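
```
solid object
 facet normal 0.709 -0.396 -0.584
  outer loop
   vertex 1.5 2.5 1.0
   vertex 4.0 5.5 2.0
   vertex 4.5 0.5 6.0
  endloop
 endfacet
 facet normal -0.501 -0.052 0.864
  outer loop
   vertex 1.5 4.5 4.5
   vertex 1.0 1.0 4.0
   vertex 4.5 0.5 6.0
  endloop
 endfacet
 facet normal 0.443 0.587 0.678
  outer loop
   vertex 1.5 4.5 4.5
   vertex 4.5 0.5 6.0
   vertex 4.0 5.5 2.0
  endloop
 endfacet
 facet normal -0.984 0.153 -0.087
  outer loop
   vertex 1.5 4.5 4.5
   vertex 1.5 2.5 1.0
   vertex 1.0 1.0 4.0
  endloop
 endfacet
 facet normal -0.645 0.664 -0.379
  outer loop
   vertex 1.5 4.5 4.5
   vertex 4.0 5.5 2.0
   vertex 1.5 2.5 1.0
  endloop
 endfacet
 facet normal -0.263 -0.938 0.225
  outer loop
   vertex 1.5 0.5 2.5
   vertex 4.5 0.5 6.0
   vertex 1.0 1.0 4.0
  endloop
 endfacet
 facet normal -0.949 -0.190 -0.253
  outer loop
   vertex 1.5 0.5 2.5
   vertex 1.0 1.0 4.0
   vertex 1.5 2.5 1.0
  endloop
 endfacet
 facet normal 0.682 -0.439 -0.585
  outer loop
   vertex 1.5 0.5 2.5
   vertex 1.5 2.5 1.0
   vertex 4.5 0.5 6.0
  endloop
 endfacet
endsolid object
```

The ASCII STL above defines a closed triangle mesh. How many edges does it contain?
12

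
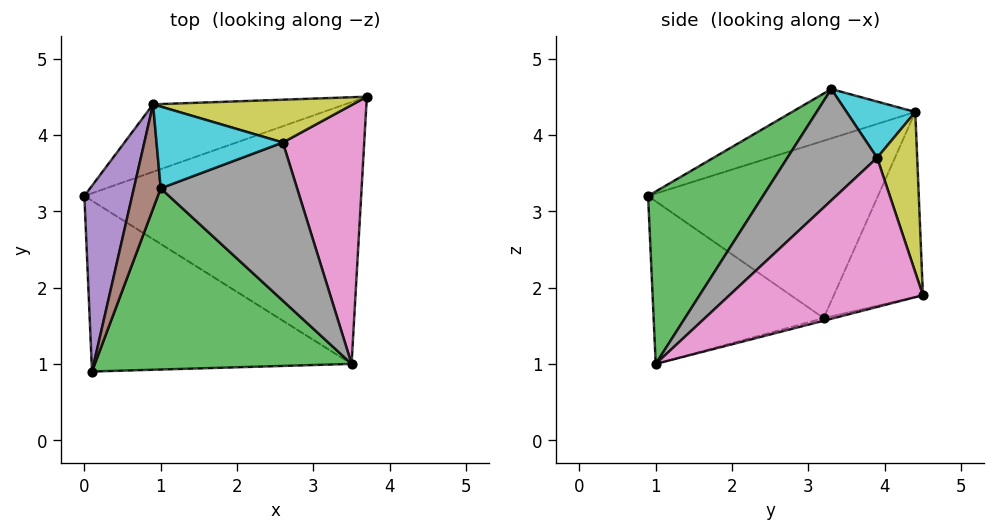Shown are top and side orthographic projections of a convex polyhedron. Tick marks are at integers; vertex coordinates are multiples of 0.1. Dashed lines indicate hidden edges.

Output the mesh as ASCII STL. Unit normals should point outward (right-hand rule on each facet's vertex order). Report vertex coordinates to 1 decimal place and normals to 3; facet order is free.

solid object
 facet normal -0.009 0.250 -0.968
  outer loop
   vertex 3.5 1.0 1.0
   vertex 0.0 3.2 1.6
   vertex 3.7 4.5 1.9
  endloop
 endfacet
 facet normal -0.452 -0.522 -0.723
  outer loop
   vertex 0.1 0.9 3.2
   vertex 0.0 3.2 1.6
   vertex 3.5 1.0 1.0
  endloop
 endfacet
 facet normal 0.458 -0.570 0.682
  outer loop
   vertex 0.1 0.9 3.2
   vertex 3.5 1.0 1.0
   vertex 1.0 3.3 4.6
  endloop
 endfacet
 facet normal -0.294 0.906 -0.305
  outer loop
   vertex 0.9 4.4 4.3
   vertex 3.7 4.5 1.9
   vertex 0.0 3.2 1.6
  endloop
 endfacet
 facet normal -0.956 0.138 0.258
  outer loop
   vertex 0.9 4.4 4.3
   vertex 0.0 3.2 1.6
   vertex 0.1 0.9 3.2
  endloop
 endfacet
 facet normal -0.877 0.050 0.477
  outer loop
   vertex 0.9 4.4 4.3
   vertex 0.1 0.9 3.2
   vertex 1.0 3.3 4.6
  endloop
 endfacet
 facet normal 0.865 -0.171 0.472
  outer loop
   vertex 2.6 3.9 3.7
   vertex 3.5 1.0 1.0
   vertex 3.7 4.5 1.9
  endloop
 endfacet
 facet normal 0.560 -0.465 0.686
  outer loop
   vertex 2.6 3.9 3.7
   vertex 1.0 3.3 4.6
   vertex 3.5 1.0 1.0
  endloop
 endfacet
 facet normal 0.402 0.766 0.501
  outer loop
   vertex 2.6 3.9 3.7
   vertex 3.7 4.5 1.9
   vertex 0.9 4.4 4.3
  endloop
 endfacet
 facet normal 0.391 0.275 0.878
  outer loop
   vertex 2.6 3.9 3.7
   vertex 0.9 4.4 4.3
   vertex 1.0 3.3 4.6
  endloop
 endfacet
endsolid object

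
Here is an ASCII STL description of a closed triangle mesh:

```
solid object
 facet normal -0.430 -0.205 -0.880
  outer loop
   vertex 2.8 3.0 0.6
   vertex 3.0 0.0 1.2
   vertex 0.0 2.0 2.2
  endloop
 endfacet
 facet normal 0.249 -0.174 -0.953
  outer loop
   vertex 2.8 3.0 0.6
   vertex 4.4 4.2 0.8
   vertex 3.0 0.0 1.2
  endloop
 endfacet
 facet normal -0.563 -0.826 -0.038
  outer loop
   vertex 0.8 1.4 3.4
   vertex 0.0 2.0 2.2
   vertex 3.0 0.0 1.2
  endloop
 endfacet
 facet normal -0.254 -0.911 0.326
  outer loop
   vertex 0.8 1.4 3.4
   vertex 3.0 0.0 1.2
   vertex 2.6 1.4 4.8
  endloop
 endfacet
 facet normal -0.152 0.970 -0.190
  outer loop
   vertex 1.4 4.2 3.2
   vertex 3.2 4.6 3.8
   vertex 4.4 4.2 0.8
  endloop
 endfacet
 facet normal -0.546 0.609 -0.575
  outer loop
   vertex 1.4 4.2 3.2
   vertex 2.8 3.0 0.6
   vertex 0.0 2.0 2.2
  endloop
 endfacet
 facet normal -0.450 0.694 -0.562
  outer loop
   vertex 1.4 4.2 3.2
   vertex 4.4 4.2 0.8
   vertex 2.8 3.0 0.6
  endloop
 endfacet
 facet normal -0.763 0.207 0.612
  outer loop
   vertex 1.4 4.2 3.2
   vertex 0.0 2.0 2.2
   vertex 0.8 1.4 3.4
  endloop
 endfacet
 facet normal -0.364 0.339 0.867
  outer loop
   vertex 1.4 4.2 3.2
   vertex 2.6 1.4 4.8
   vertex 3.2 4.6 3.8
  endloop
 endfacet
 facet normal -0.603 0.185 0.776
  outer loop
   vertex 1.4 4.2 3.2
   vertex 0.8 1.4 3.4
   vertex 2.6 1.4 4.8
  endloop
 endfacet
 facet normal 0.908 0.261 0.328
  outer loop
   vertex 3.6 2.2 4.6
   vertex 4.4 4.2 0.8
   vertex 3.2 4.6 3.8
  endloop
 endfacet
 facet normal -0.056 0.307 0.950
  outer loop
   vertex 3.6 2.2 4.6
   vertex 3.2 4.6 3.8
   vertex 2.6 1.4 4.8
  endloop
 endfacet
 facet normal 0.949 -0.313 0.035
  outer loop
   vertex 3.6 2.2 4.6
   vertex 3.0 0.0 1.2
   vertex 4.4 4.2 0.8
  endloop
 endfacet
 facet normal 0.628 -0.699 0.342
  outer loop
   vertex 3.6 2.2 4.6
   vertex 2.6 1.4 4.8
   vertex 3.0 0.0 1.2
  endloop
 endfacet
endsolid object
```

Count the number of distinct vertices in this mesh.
9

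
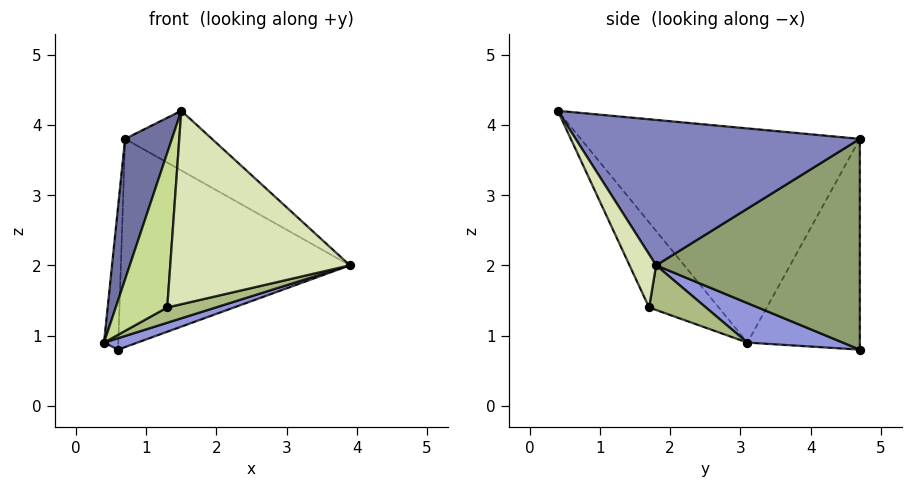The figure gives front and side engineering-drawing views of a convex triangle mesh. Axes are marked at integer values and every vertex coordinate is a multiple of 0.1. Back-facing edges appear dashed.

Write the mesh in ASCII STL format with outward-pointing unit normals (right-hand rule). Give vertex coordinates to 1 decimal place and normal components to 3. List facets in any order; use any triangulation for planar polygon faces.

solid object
 facet normal -0.968 -0.162 0.190
  outer loop
   vertex 0.7 4.7 3.8
   vertex 0.4 3.1 0.9
   vertex 1.5 0.4 4.2
  endloop
 endfacet
 facet normal 0.604 0.184 0.776
  outer loop
   vertex 0.7 4.7 3.8
   vertex 1.5 0.4 4.2
   vertex 3.9 1.8 2.0
  endloop
 endfacet
 facet normal 0.267 -0.093 -0.959
  outer loop
   vertex 0.6 4.7 0.8
   vertex 3.9 1.8 2.0
   vertex 0.4 3.1 0.9
  endloop
 endfacet
 facet normal -0.991 0.126 0.033
  outer loop
   vertex 0.6 4.7 0.8
   vertex 0.4 3.1 0.9
   vertex 0.7 4.7 3.8
  endloop
 endfacet
 facet normal 0.664 0.747 -0.022
  outer loop
   vertex 0.6 4.7 0.8
   vertex 0.7 4.7 3.8
   vertex 3.9 1.8 2.0
  endloop
 endfacet
 facet normal 0.228 -0.194 -0.954
  outer loop
   vertex 1.3 1.7 1.4
   vertex 0.4 3.1 0.9
   vertex 3.9 1.8 2.0
  endloop
 endfacet
 facet normal -0.785 -0.581 -0.214
  outer loop
   vertex 1.3 1.7 1.4
   vertex 1.5 0.4 4.2
   vertex 0.4 3.1 0.9
  endloop
 endfacet
 facet normal 0.133 -0.895 -0.425
  outer loop
   vertex 1.3 1.7 1.4
   vertex 3.9 1.8 2.0
   vertex 1.5 0.4 4.2
  endloop
 endfacet
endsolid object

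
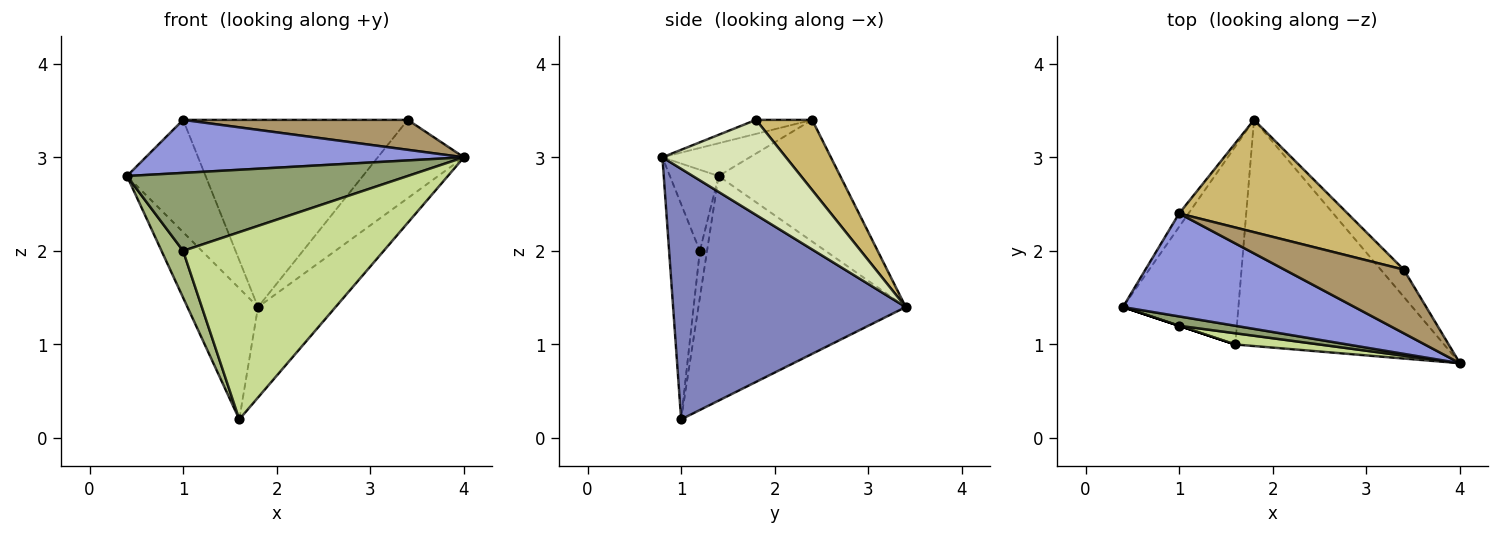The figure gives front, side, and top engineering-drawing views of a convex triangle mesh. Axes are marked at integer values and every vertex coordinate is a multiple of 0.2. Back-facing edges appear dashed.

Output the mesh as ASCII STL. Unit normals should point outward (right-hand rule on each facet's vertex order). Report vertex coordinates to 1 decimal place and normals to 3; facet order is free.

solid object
 facet normal -0.851 0.290 -0.437
  outer loop
   vertex 1.6 1.0 0.2
   vertex 0.4 1.4 2.8
   vertex 1.8 3.4 1.4
  endloop
 endfacet
 facet normal 0.744 0.248 -0.620
  outer loop
   vertex 1.6 1.0 0.2
   vertex 1.8 3.4 1.4
   vertex 4.0 0.8 3.0
  endloop
 endfacet
 facet normal -0.125 -0.454 0.882
  outer loop
   vertex 1.0 2.4 3.4
   vertex 0.4 1.4 2.8
   vertex 4.0 0.8 3.0
  endloop
 endfacet
 facet normal -0.838 0.542 -0.064
  outer loop
   vertex 1.0 2.4 3.4
   vertex 1.8 3.4 1.4
   vertex 0.4 1.4 2.8
  endloop
 endfacet
 facet normal -0.170 -0.978 0.117
  outer loop
   vertex 1.0 1.2 2.0
   vertex 4.0 0.8 3.0
   vertex 0.4 1.4 2.8
  endloop
 endfacet
 facet normal -0.316 -0.949 0.000
  outer loop
   vertex 1.0 1.2 2.0
   vertex 0.4 1.4 2.8
   vertex 1.6 1.0 0.2
  endloop
 endfacet
 facet normal -0.151 -0.987 0.059
  outer loop
   vertex 1.0 1.2 2.0
   vertex 1.6 1.0 0.2
   vertex 4.0 0.8 3.0
  endloop
 endfacet
 facet normal 0.805 0.561 -0.195
  outer loop
   vertex 3.4 1.8 3.4
   vertex 4.0 0.8 3.0
   vertex 1.8 3.4 1.4
  endloop
 endfacet
 facet normal -0.106 -0.423 0.900
  outer loop
   vertex 3.4 1.8 3.4
   vertex 1.0 2.4 3.4
   vertex 4.0 0.8 3.0
  endloop
 endfacet
 facet normal 0.210 0.838 0.503
  outer loop
   vertex 3.4 1.8 3.4
   vertex 1.8 3.4 1.4
   vertex 1.0 2.4 3.4
  endloop
 endfacet
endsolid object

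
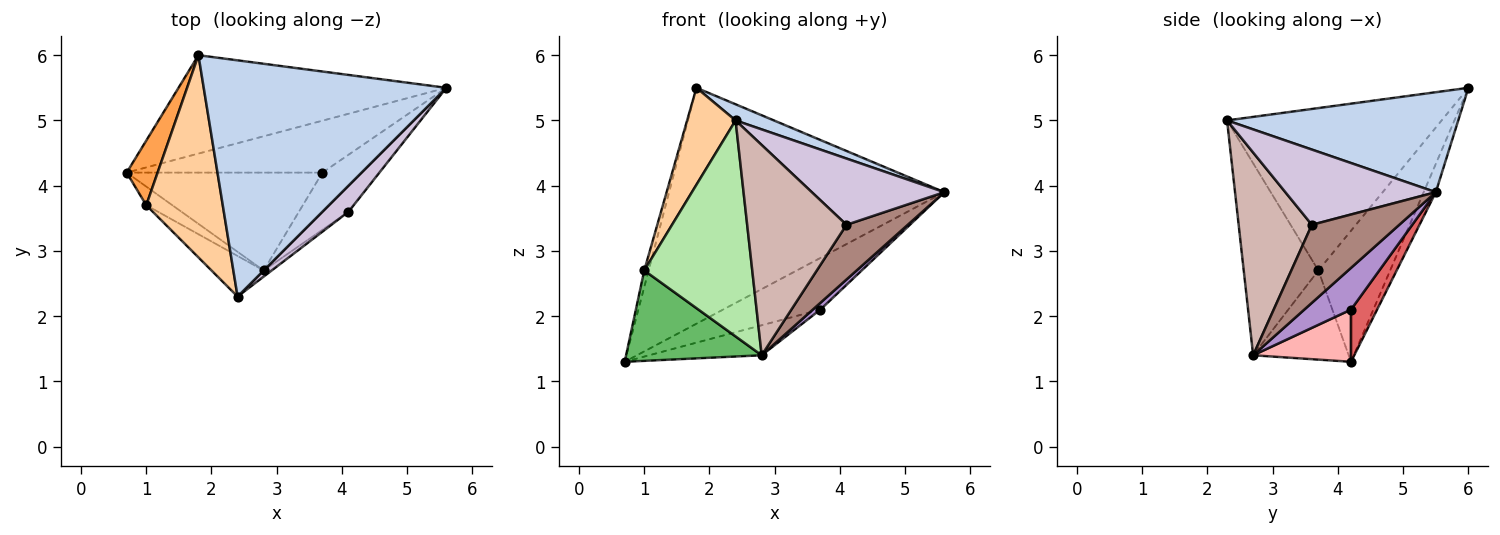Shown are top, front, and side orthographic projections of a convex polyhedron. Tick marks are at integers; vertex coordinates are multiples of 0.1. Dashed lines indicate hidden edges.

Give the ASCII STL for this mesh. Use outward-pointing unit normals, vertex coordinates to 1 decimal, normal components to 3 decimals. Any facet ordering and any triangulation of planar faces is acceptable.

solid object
 facet normal -0.041 0.922 -0.385
  outer loop
   vertex 1.8 6.0 5.5
   vertex 5.6 5.5 3.9
   vertex 0.7 4.2 1.3
  endloop
 endfacet
 facet normal 0.380 -0.063 0.923
  outer loop
   vertex 1.8 6.0 5.5
   vertex 2.4 2.3 5.0
   vertex 5.6 5.5 3.9
  endloop
 endfacet
 facet normal -0.972 0.059 0.229
  outer loop
   vertex 1.0 3.7 2.7
   vertex 1.8 6.0 5.5
   vertex 0.7 4.2 1.3
  endloop
 endfacet
 facet normal -0.886 -0.200 0.418
  outer loop
   vertex 1.0 3.7 2.7
   vertex 2.4 2.3 5.0
   vertex 1.8 6.0 5.5
  endloop
 endfacet
 facet normal -0.568 -0.806 -0.166
  outer loop
   vertex 1.0 3.7 2.7
   vertex 0.7 4.2 1.3
   vertex 2.8 2.7 1.4
  endloop
 endfacet
 facet normal -0.562 -0.813 -0.153
  outer loop
   vertex 1.0 3.7 2.7
   vertex 2.8 2.7 1.4
   vertex 2.4 2.3 5.0
  endloop
 endfacet
 facet normal 0.186 0.693 -0.697
  outer loop
   vertex 3.7 4.2 2.1
   vertex 0.7 4.2 1.3
   vertex 5.6 5.5 3.9
  endloop
 endfacet
 facet normal 0.247 0.284 -0.926
  outer loop
   vertex 3.7 4.2 2.1
   vertex 2.8 2.7 1.4
   vertex 0.7 4.2 1.3
  endloop
 endfacet
 facet normal 0.724 -0.117 -0.680
  outer loop
   vertex 3.7 4.2 2.1
   vertex 5.6 5.5 3.9
   vertex 2.8 2.7 1.4
  endloop
 endfacet
 facet normal 0.726 -0.640 0.252
  outer loop
   vertex 4.1 3.6 3.4
   vertex 5.6 5.5 3.9
   vertex 2.4 2.3 5.0
  endloop
 endfacet
 facet normal 0.790 -0.554 -0.264
  outer loop
   vertex 4.1 3.6 3.4
   vertex 2.8 2.7 1.4
   vertex 5.6 5.5 3.9
  endloop
 endfacet
 facet normal 0.593 -0.805 -0.023
  outer loop
   vertex 4.1 3.6 3.4
   vertex 2.4 2.3 5.0
   vertex 2.8 2.7 1.4
  endloop
 endfacet
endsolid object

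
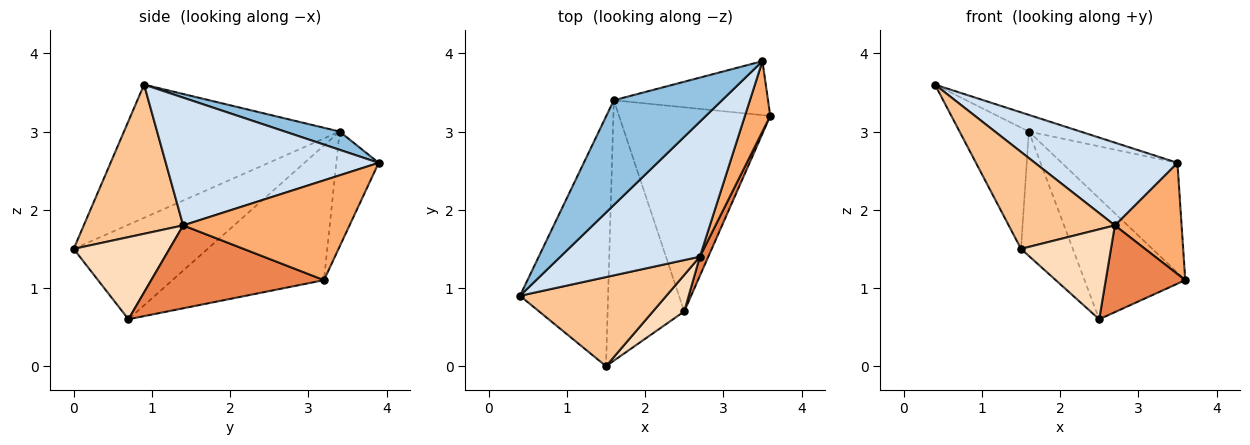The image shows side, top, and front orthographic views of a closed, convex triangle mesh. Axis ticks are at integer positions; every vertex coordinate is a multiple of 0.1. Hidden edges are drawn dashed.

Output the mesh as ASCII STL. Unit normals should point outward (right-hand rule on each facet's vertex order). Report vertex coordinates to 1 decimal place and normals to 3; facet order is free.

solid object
 facet normal -0.608 0.404 -0.683
  outer loop
   vertex 1.6 3.4 3.0
   vertex 3.6 3.2 1.1
   vertex 2.5 0.7 0.6
  endloop
 endfacet
 facet normal 0.164 0.155 0.974
  outer loop
   vertex 1.6 3.4 3.0
   vertex 0.4 0.9 3.6
   vertex 3.5 3.9 2.6
  endloop
 endfacet
 facet normal -0.313 0.853 -0.419
  outer loop
   vertex 1.6 3.4 3.0
   vertex 3.5 3.9 2.6
   vertex 3.6 3.2 1.1
  endloop
 endfacet
 facet normal 0.615 -0.412 0.672
  outer loop
   vertex 2.7 1.4 1.8
   vertex 3.5 3.9 2.6
   vertex 0.4 0.9 3.6
  endloop
 endfacet
 facet normal 0.904 -0.416 0.092
  outer loop
   vertex 2.7 1.4 1.8
   vertex 2.5 0.7 0.6
   vertex 3.6 3.2 1.1
  endloop
 endfacet
 facet normal 0.903 -0.362 0.229
  outer loop
   vertex 2.7 1.4 1.8
   vertex 3.6 3.2 1.1
   vertex 3.5 3.9 2.6
  endloop
 endfacet
 facet normal 0.568 -0.606 0.557
  outer loop
   vertex 1.5 0.0 1.5
   vertex 2.7 1.4 1.8
   vertex 0.4 0.9 3.6
  endloop
 endfacet
 facet normal 0.702 -0.659 0.268
  outer loop
   vertex 1.5 0.0 1.5
   vertex 2.5 0.7 0.6
   vertex 2.7 1.4 1.8
  endloop
 endfacet
 facet normal -0.806 0.259 -0.533
  outer loop
   vertex 1.5 0.0 1.5
   vertex 0.4 0.9 3.6
   vertex 1.6 3.4 3.0
  endloop
 endfacet
 facet normal -0.744 0.288 -0.603
  outer loop
   vertex 1.5 0.0 1.5
   vertex 1.6 3.4 3.0
   vertex 2.5 0.7 0.6
  endloop
 endfacet
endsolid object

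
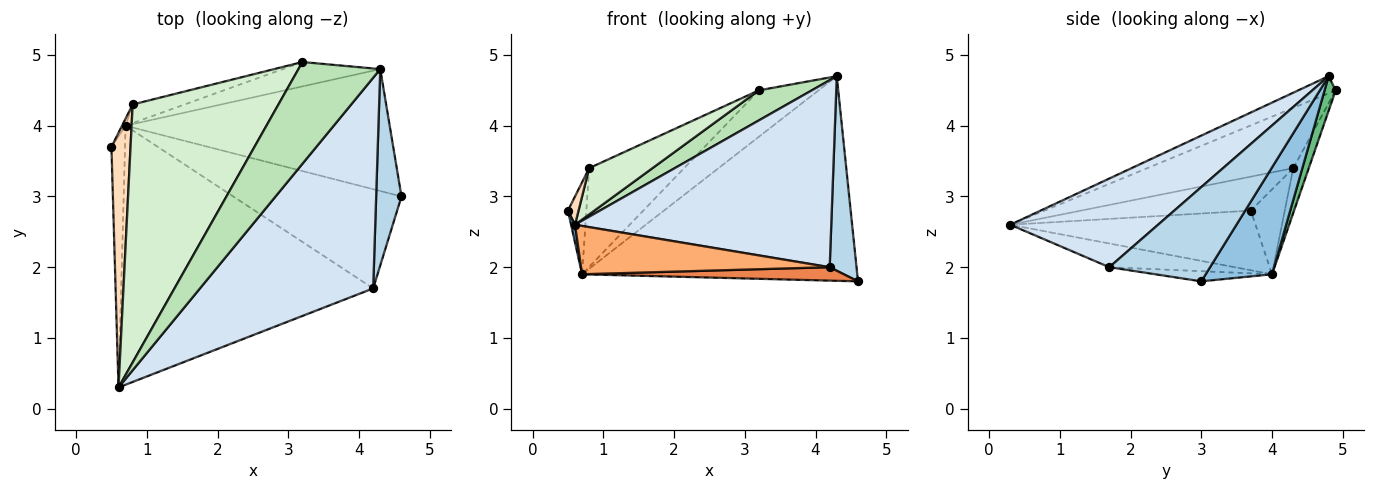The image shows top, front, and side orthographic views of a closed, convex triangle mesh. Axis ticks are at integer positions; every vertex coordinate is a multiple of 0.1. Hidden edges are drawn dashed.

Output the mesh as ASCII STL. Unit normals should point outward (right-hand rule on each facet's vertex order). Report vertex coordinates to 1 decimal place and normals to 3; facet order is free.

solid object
 facet normal -0.975 -0.016 -0.222
  outer loop
   vertex 0.7 4.0 1.9
   vertex 0.6 0.3 2.6
   vertex 0.5 3.7 2.8
  endloop
 endfacet
 facet normal 0.203 0.841 -0.501
  outer loop
   vertex 0.7 4.0 1.9
   vertex 4.3 4.8 4.7
   vertex 4.6 3.0 1.8
  endloop
 endfacet
 facet normal 0.935 -0.249 0.251
  outer loop
   vertex 4.2 1.7 2.0
   vertex 4.6 3.0 1.8
   vertex 4.3 4.8 4.7
  endloop
 endfacet
 facet normal 0.357 -0.620 0.699
  outer loop
   vertex 4.2 1.7 2.0
   vertex 4.3 4.8 4.7
   vertex 0.6 0.3 2.6
  endloop
 endfacet
 facet normal -0.060 -0.134 -0.989
  outer loop
   vertex 4.2 1.7 2.0
   vertex 0.7 4.0 1.9
   vertex 4.6 3.0 1.8
  endloop
 endfacet
 facet normal -0.092 -0.183 -0.979
  outer loop
   vertex 4.2 1.7 2.0
   vertex 0.6 0.3 2.6
   vertex 0.7 4.0 1.9
  endloop
 endfacet
 facet normal -0.879 0.476 -0.037
  outer loop
   vertex 0.8 4.3 3.4
   vertex 0.7 4.0 1.9
   vertex 0.5 3.7 2.8
  endloop
 endfacet
 facet normal -0.870 -0.054 0.490
  outer loop
   vertex 0.8 4.3 3.4
   vertex 0.5 3.7 2.8
   vertex 0.6 0.3 2.6
  endloop
 endfacet
 facet normal 0.163 0.873 -0.459
  outer loop
   vertex 3.2 4.9 4.5
   vertex 4.3 4.8 4.7
   vertex 0.7 4.0 1.9
  endloop
 endfacet
 facet normal -0.158 0.970 -0.183
  outer loop
   vertex 3.2 4.9 4.5
   vertex 0.7 4.0 1.9
   vertex 0.8 4.3 3.4
  endloop
 endfacet
 facet normal -0.196 -0.278 0.940
  outer loop
   vertex 3.2 4.9 4.5
   vertex 0.6 0.3 2.6
   vertex 4.3 4.8 4.7
  endloop
 endfacet
 facet normal -0.377 -0.163 0.912
  outer loop
   vertex 3.2 4.9 4.5
   vertex 0.8 4.3 3.4
   vertex 0.6 0.3 2.6
  endloop
 endfacet
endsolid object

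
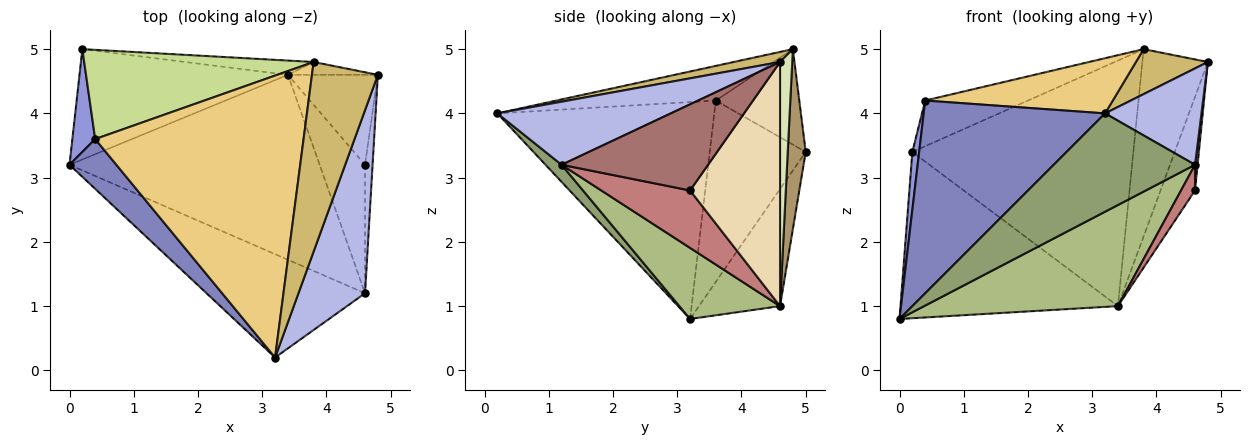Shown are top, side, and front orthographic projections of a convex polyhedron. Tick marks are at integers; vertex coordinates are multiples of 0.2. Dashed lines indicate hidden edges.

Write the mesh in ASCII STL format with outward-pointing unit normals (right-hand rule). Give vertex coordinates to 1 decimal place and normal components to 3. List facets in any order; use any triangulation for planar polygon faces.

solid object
 facet normal -0.297 0.796 -0.528
  outer loop
   vertex 3.4 4.6 1.0
   vertex 0.0 3.2 0.8
   vertex 0.2 5.0 3.4
  endloop
 endfacet
 facet normal -0.757 -0.633 0.163
  outer loop
   vertex 0.4 3.6 4.2
   vertex 0.0 3.2 0.8
   vertex 3.2 0.2 4.0
  endloop
 endfacet
 facet normal -0.990 -0.070 0.125
  outer loop
   vertex 0.4 3.6 4.2
   vertex 0.2 5.0 3.4
   vertex 0.0 3.2 0.8
  endloop
 endfacet
 facet normal 0.642 -0.357 0.678
  outer loop
   vertex 4.6 1.2 3.2
   vertex 4.8 4.6 4.8
   vertex 3.2 0.2 4.0
  endloop
 endfacet
 facet normal 0.078 -0.687 -0.722
  outer loop
   vertex 4.6 1.2 3.2
   vertex 3.2 0.2 4.0
   vertex 0.0 3.2 0.8
  endloop
 endfacet
 facet normal 0.242 -0.466 -0.851
  outer loop
   vertex 4.6 1.2 3.2
   vertex 0.0 3.2 0.8
   vertex 3.4 4.6 1.0
  endloop
 endfacet
 facet normal -0.347 0.427 0.835
  outer loop
   vertex 3.8 4.8 5.0
   vertex 0.2 5.0 3.4
   vertex 0.4 3.6 4.2
  endloop
 endfacet
 facet normal 0.183 0.981 -0.067
  outer loop
   vertex 3.8 4.8 5.0
   vertex 4.8 4.6 4.8
   vertex 3.4 4.6 1.0
  endloop
 endfacet
 facet normal 0.081 0.995 -0.058
  outer loop
   vertex 3.8 4.8 5.0
   vertex 3.4 4.6 1.0
   vertex 0.2 5.0 3.4
  endloop
 endfacet
 facet normal 0.147 -0.228 0.962
  outer loop
   vertex 3.8 4.8 5.0
   vertex 3.2 0.2 4.0
   vertex 4.8 4.6 4.8
  endloop
 endfacet
 facet normal -0.161 -0.190 0.969
  outer loop
   vertex 3.8 4.8 5.0
   vertex 0.4 3.6 4.2
   vertex 3.2 0.2 4.0
  endloop
 endfacet
 facet normal 0.883 0.339 -0.325
  outer loop
   vertex 4.6 3.2 2.8
   vertex 3.4 4.6 1.0
   vertex 4.8 4.6 4.8
  endloop
 endfacet
 facet normal 0.996 -0.017 -0.087
  outer loop
   vertex 4.6 3.2 2.8
   vertex 4.8 4.6 4.8
   vertex 4.6 1.2 3.2
  endloop
 endfacet
 facet normal 0.779 -0.123 -0.615
  outer loop
   vertex 4.6 3.2 2.8
   vertex 4.6 1.2 3.2
   vertex 3.4 4.6 1.0
  endloop
 endfacet
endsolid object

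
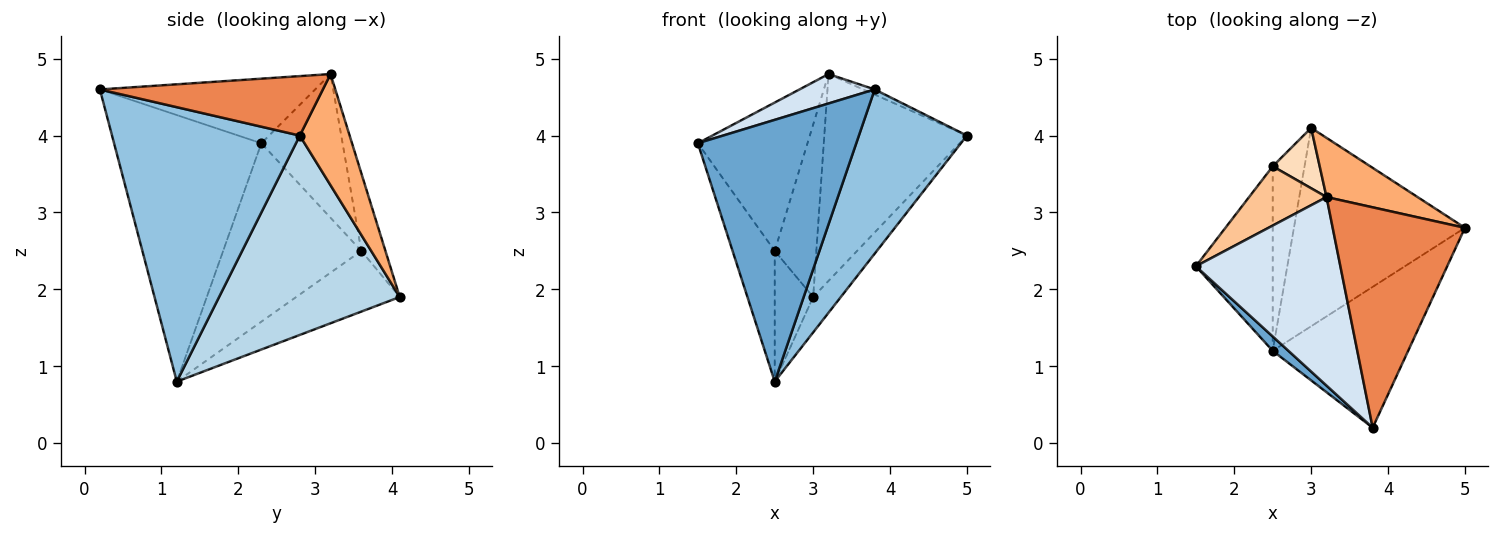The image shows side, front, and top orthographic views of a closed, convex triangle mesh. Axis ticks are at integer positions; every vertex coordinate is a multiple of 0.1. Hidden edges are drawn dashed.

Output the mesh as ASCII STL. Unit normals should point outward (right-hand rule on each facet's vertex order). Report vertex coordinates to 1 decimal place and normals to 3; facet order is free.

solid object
 facet normal -0.680 -0.732 0.040
  outer loop
   vertex 2.5 1.2 0.8
   vertex 3.8 0.2 4.6
   vertex 1.5 2.3 3.9
  endloop
 endfacet
 facet normal 0.797 -0.459 -0.393
  outer loop
   vertex 2.5 1.2 0.8
   vertex 5.0 2.8 4.0
   vertex 3.8 0.2 4.6
  endloop
 endfacet
 facet normal 0.754 0.115 -0.647
  outer loop
   vertex 3.0 4.1 1.9
   vertex 5.0 2.8 4.0
   vertex 2.5 1.2 0.8
  endloop
 endfacet
 facet normal -0.404 -0.141 0.904
  outer loop
   vertex 3.2 3.2 4.8
   vertex 1.5 2.3 3.9
   vertex 3.8 0.2 4.6
  endloop
 endfacet
 facet normal 0.410 0.021 0.912
  outer loop
   vertex 3.2 3.2 4.8
   vertex 3.8 0.2 4.6
   vertex 5.0 2.8 4.0
  endloop
 endfacet
 facet normal 0.318 0.911 0.261
  outer loop
   vertex 3.2 3.2 4.8
   vertex 5.0 2.8 4.0
   vertex 3.0 4.1 1.9
  endloop
 endfacet
 facet normal -0.567 0.765 0.306
  outer loop
   vertex 2.5 3.6 2.5
   vertex 1.5 2.3 3.9
   vertex 3.2 3.2 4.8
  endloop
 endfacet
 facet normal -0.480 0.828 0.290
  outer loop
   vertex 2.5 3.6 2.5
   vertex 3.2 3.2 4.8
   vertex 3.0 4.1 1.9
  endloop
 endfacet
 facet normal -0.884 0.270 -0.381
  outer loop
   vertex 2.5 3.6 2.5
   vertex 2.5 1.2 0.8
   vertex 1.5 2.3 3.9
  endloop
 endfacet
 facet normal -0.841 0.312 -0.441
  outer loop
   vertex 2.5 3.6 2.5
   vertex 3.0 4.1 1.9
   vertex 2.5 1.2 0.8
  endloop
 endfacet
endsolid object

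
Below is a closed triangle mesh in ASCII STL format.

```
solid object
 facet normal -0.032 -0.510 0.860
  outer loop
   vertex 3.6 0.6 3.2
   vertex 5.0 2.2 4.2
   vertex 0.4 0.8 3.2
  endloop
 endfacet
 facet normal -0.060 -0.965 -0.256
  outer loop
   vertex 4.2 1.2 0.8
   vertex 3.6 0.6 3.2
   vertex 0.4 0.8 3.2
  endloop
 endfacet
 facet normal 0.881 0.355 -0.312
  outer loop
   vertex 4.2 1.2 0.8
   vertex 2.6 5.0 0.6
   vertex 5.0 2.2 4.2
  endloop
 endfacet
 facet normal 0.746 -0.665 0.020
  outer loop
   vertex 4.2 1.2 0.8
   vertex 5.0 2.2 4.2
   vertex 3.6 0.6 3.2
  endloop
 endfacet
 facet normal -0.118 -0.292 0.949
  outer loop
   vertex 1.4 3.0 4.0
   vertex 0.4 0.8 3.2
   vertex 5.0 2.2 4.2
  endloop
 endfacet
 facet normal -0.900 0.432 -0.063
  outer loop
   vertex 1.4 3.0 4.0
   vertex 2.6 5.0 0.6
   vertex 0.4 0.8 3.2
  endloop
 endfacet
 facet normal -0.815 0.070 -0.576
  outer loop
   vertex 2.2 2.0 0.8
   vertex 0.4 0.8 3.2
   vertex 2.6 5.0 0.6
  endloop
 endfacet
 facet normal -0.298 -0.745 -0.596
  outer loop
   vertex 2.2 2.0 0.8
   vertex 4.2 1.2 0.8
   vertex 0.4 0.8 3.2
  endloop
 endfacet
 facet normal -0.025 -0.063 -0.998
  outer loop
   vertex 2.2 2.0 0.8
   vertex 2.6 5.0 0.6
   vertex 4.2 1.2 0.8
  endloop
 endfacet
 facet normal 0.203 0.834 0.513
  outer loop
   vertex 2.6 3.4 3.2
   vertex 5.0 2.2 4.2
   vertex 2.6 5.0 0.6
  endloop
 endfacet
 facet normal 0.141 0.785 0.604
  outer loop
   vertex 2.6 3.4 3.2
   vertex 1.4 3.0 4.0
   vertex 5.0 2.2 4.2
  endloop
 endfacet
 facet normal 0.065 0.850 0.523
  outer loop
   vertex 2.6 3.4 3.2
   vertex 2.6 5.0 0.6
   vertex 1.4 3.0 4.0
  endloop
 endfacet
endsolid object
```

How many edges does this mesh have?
18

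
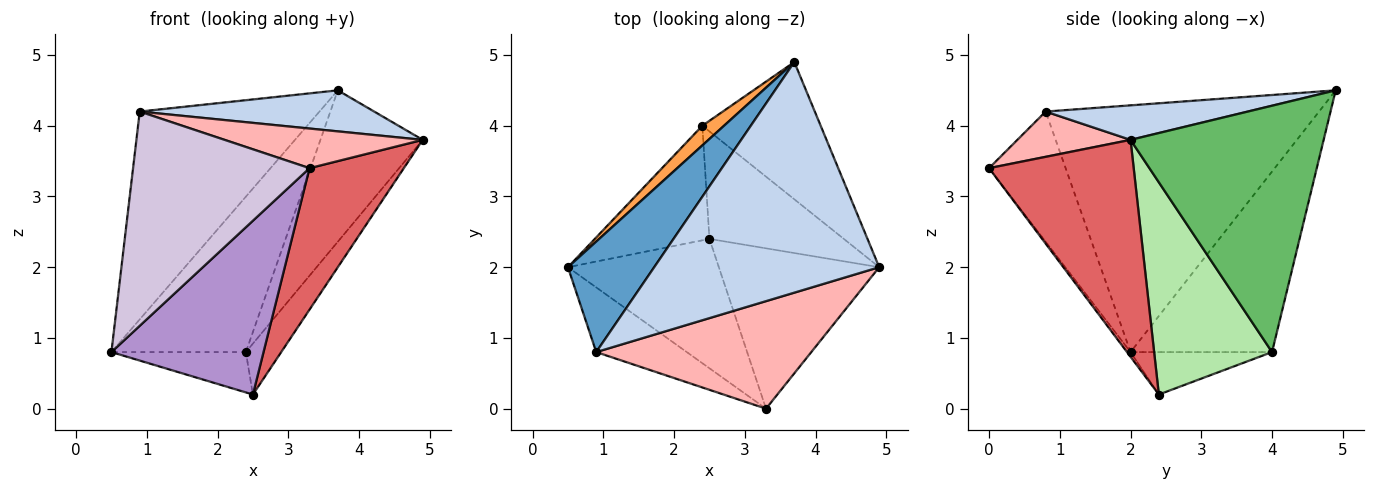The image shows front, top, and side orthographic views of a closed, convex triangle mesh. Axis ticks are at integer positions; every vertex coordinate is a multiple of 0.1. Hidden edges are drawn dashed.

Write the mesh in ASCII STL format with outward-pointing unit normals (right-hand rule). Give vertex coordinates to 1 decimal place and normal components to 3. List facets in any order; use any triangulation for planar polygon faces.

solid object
 facet normal -0.802 0.527 0.280
  outer loop
   vertex 0.9 0.8 4.2
   vertex 3.7 4.9 4.5
   vertex 0.5 2.0 0.8
  endloop
 endfacet
 facet normal 0.149 -0.173 0.974
  outer loop
   vertex 0.9 0.8 4.2
   vertex 4.9 2.0 3.8
   vertex 3.7 4.9 4.5
  endloop
 endfacet
 facet normal -0.722 0.686 0.087
  outer loop
   vertex 2.4 4.0 0.8
   vertex 0.5 2.0 0.8
   vertex 3.7 4.9 4.5
  endloop
 endfacet
 facet normal -0.330 0.313 -0.891
  outer loop
   vertex 2.4 4.0 0.8
   vertex 2.5 2.4 0.2
   vertex 0.5 2.0 0.8
  endloop
 endfacet
 facet normal 0.813 0.431 -0.391
  outer loop
   vertex 2.4 4.0 0.8
   vertex 3.7 4.9 4.5
   vertex 4.9 2.0 3.8
  endloop
 endfacet
 facet normal 0.819 0.246 -0.519
  outer loop
   vertex 2.4 4.0 0.8
   vertex 4.9 2.0 3.8
   vertex 2.5 2.4 0.2
  endloop
 endfacet
 facet normal 0.712 -0.464 -0.526
  outer loop
   vertex 3.3 0.0 3.4
   vertex 2.5 2.4 0.2
   vertex 4.9 2.0 3.8
  endloop
 endfacet
 facet normal 0.194 -0.339 0.921
  outer loop
   vertex 3.3 0.0 3.4
   vertex 4.9 2.0 3.8
   vertex 0.9 0.8 4.2
  endloop
 endfacet
 facet normal -0.019 -0.802 -0.597
  outer loop
   vertex 3.3 0.0 3.4
   vertex 0.5 2.0 0.8
   vertex 2.5 2.4 0.2
  endloop
 endfacet
 facet normal -0.384 -0.884 -0.267
  outer loop
   vertex 3.3 0.0 3.4
   vertex 0.9 0.8 4.2
   vertex 0.5 2.0 0.8
  endloop
 endfacet
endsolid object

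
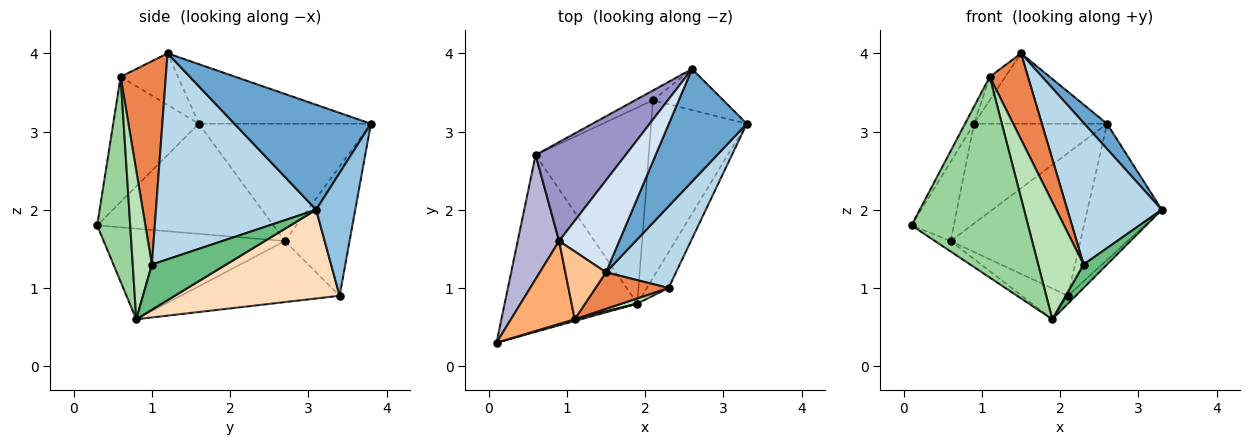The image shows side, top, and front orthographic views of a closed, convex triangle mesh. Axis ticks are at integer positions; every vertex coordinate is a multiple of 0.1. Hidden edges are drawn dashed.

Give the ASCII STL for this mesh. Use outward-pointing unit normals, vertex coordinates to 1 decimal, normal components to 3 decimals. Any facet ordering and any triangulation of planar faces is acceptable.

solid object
 facet normal 0.796 -0.132 0.591
  outer loop
   vertex 1.5 1.2 4.0
   vertex 3.3 3.1 2.0
   vertex 2.6 3.8 3.1
  endloop
 endfacet
 facet normal 0.450 0.855 -0.258
  outer loop
   vertex 2.1 3.4 0.9
   vertex 2.6 3.8 3.1
   vertex 3.3 3.1 2.0
  endloop
 endfacet
 facet normal 0.827 -0.487 0.281
  outer loop
   vertex 2.3 1.0 1.3
   vertex 3.3 3.1 2.0
   vertex 1.5 1.2 4.0
  endloop
 endfacet
 facet normal -0.618 0.478 0.624
  outer loop
   vertex 0.9 1.6 3.1
   vertex 1.5 1.2 4.0
   vertex 2.6 3.8 3.1
  endloop
 endfacet
 facet normal 0.736 -0.623 0.264
  outer loop
   vertex 1.1 0.6 3.7
   vertex 2.3 1.0 1.3
   vertex 1.5 1.2 4.0
  endloop
 endfacet
 facet normal -0.887 0.094 0.452
  outer loop
   vertex 1.1 0.6 3.7
   vertex 0.9 1.6 3.1
   vertex 0.1 0.3 1.8
  endloop
 endfacet
 facet normal -0.768 0.209 0.605
  outer loop
   vertex 1.1 0.6 3.7
   vertex 1.5 1.2 4.0
   vertex 0.9 1.6 3.1
  endloop
 endfacet
 facet normal 0.680 0.032 -0.733
  outer loop
   vertex 1.9 0.8 0.6
   vertex 2.1 3.4 0.9
   vertex 3.3 3.1 2.0
  endloop
 endfacet
 facet normal 0.867 -0.274 -0.417
  outer loop
   vertex 1.9 0.8 0.6
   vertex 3.3 3.1 2.0
   vertex 2.3 1.0 1.3
  endloop
 endfacet
 facet normal 0.273 -0.962 0.008
  outer loop
   vertex 1.9 0.8 0.6
   vertex 1.1 0.6 3.7
   vertex 0.1 0.3 1.8
  endloop
 endfacet
 facet normal 0.389 -0.920 0.041
  outer loop
   vertex 1.9 0.8 0.6
   vertex 2.3 1.0 1.3
   vertex 1.1 0.6 3.7
  endloop
 endfacet
 facet normal -0.445 0.893 -0.061
  outer loop
   vertex 0.6 2.7 1.6
   vertex 2.6 3.8 3.1
   vertex 2.1 3.4 0.9
  endloop
 endfacet
 facet normal -0.677 0.523 0.519
  outer loop
   vertex 0.6 2.7 1.6
   vertex 0.9 1.6 3.1
   vertex 2.6 3.8 3.1
  endloop
 endfacet
 facet normal -0.913 0.219 0.343
  outer loop
   vertex 0.6 2.7 1.6
   vertex 0.1 0.3 1.8
   vertex 0.9 1.6 3.1
  endloop
 endfacet
 facet normal -0.563 0.049 -0.825
  outer loop
   vertex 0.6 2.7 1.6
   vertex 1.9 0.8 0.6
   vertex 0.1 0.3 1.8
  endloop
 endfacet
 facet normal -0.471 0.137 -0.872
  outer loop
   vertex 0.6 2.7 1.6
   vertex 2.1 3.4 0.9
   vertex 1.9 0.8 0.6
  endloop
 endfacet
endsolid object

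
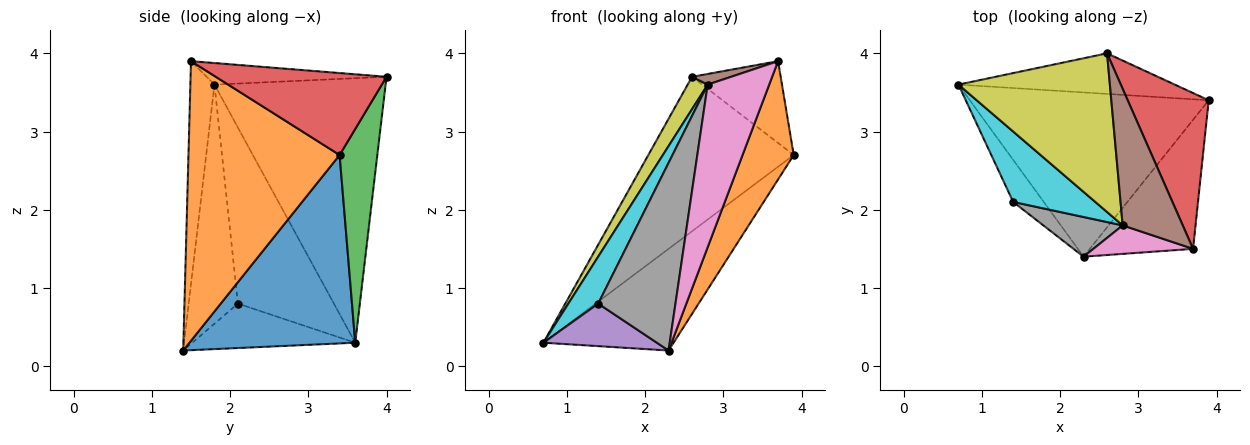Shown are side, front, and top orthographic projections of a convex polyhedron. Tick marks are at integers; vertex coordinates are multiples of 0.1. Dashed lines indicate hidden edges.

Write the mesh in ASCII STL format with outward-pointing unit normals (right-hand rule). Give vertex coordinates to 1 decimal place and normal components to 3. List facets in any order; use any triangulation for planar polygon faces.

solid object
 facet normal 0.557 0.437 -0.706
  outer loop
   vertex 2.3 1.4 0.2
   vertex 0.7 3.6 0.3
   vertex 3.9 3.4 2.7
  endloop
 endfacet
 facet normal 0.894 -0.303 -0.330
  outer loop
   vertex 3.7 1.5 3.9
   vertex 2.3 1.4 0.2
   vertex 3.9 3.4 2.7
  endloop
 endfacet
 facet normal 0.243 0.938 -0.246
  outer loop
   vertex 2.6 4.0 3.7
   vertex 3.9 3.4 2.7
   vertex 0.7 3.6 0.3
  endloop
 endfacet
 facet normal 0.667 0.346 0.660
  outer loop
   vertex 2.6 4.0 3.7
   vertex 3.7 1.5 3.9
   vertex 3.9 3.4 2.7
  endloop
 endfacet
 facet normal -0.715 -0.497 -0.492
  outer loop
   vertex 1.4 2.1 0.8
   vertex 0.7 3.6 0.3
   vertex 2.3 1.4 0.2
  endloop
 endfacet
 facet normal -0.337 -0.073 0.939
  outer loop
   vertex 2.8 1.8 3.6
   vertex 3.7 1.5 3.9
   vertex 2.6 4.0 3.7
  endloop
 endfacet
 facet normal -0.360 -0.919 0.161
  outer loop
   vertex 2.8 1.8 3.6
   vertex 2.3 1.4 0.2
   vertex 3.7 1.5 3.9
  endloop
 endfacet
 facet normal -0.529 -0.830 0.175
  outer loop
   vertex 2.8 1.8 3.6
   vertex 1.4 2.1 0.8
   vertex 2.3 1.4 0.2
  endloop
 endfacet
 facet normal -0.863 -0.101 0.494
  outer loop
   vertex 2.8 1.8 3.6
   vertex 2.6 4.0 3.7
   vertex 0.7 3.6 0.3
  endloop
 endfacet
 facet normal -0.872 -0.271 0.407
  outer loop
   vertex 2.8 1.8 3.6
   vertex 0.7 3.6 0.3
   vertex 1.4 2.1 0.8
  endloop
 endfacet
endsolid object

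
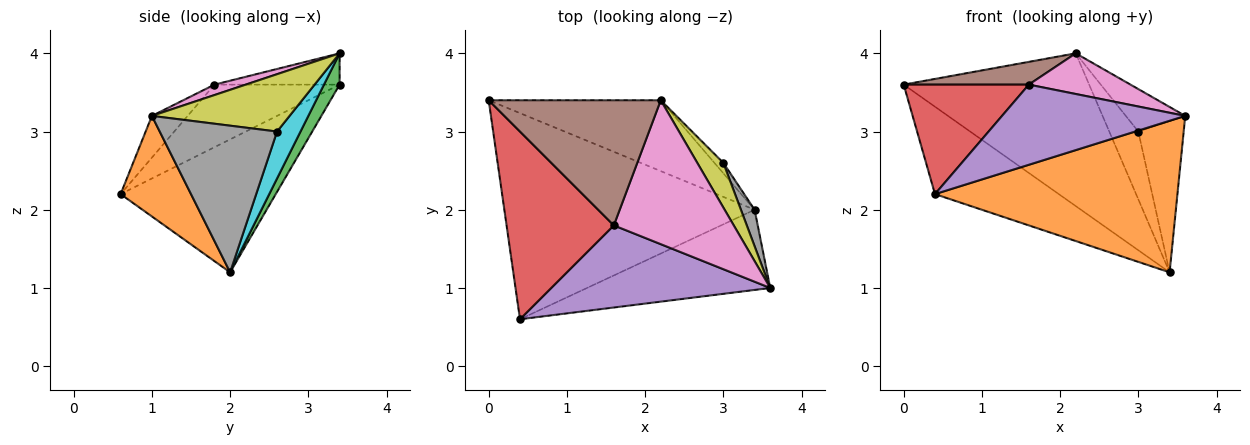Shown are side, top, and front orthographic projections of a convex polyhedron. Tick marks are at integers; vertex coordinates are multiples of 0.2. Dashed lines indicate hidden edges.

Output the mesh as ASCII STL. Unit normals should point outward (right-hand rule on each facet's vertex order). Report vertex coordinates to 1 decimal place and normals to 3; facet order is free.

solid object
 facet normal -0.439 0.351 -0.827
  outer loop
   vertex 3.4 2.0 1.2
   vertex 0.4 0.6 2.2
   vertex 0.0 3.4 3.6
  endloop
 endfacet
 facet normal 0.249 -0.856 -0.453
  outer loop
   vertex 3.4 2.0 1.2
   vertex 3.6 1.0 3.2
   vertex 0.4 0.6 2.2
  endloop
 endfacet
 facet normal 0.076 0.905 -0.420
  outer loop
   vertex 2.2 3.4 4.0
   vertex 3.4 2.0 1.2
   vertex 0.0 3.4 3.6
  endloop
 endfacet
 facet normal -0.450 -0.450 0.771
  outer loop
   vertex 1.6 1.8 3.6
   vertex 0.0 3.4 3.6
   vertex 0.4 0.6 2.2
  endloop
 endfacet
 facet normal -0.135 -0.692 0.709
  outer loop
   vertex 1.6 1.8 3.6
   vertex 0.4 0.6 2.2
   vertex 3.6 1.0 3.2
  endloop
 endfacet
 facet normal -0.176 -0.176 0.968
  outer loop
   vertex 1.6 1.8 3.6
   vertex 2.2 3.4 4.0
   vertex 0.0 3.4 3.6
  endloop
 endfacet
 facet normal 0.083 -0.271 0.959
  outer loop
   vertex 1.6 1.8 3.6
   vertex 3.6 1.0 3.2
   vertex 2.2 3.4 4.0
  endloop
 endfacet
 facet normal 0.929 0.359 0.087
  outer loop
   vertex 3.0 2.6 3.0
   vertex 3.6 1.0 3.2
   vertex 3.4 2.0 1.2
  endloop
 endfacet
 facet normal 0.847 0.366 0.385
  outer loop
   vertex 3.0 2.6 3.0
   vertex 2.2 3.4 4.0
   vertex 3.6 1.0 3.2
  endloop
 endfacet
 facet normal 0.624 0.772 -0.119
  outer loop
   vertex 3.0 2.6 3.0
   vertex 3.4 2.0 1.2
   vertex 2.2 3.4 4.0
  endloop
 endfacet
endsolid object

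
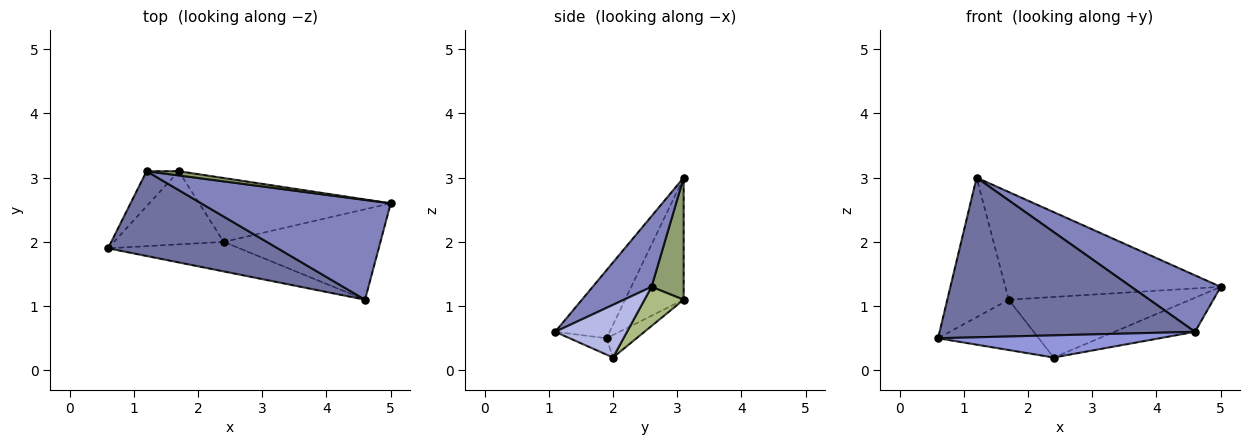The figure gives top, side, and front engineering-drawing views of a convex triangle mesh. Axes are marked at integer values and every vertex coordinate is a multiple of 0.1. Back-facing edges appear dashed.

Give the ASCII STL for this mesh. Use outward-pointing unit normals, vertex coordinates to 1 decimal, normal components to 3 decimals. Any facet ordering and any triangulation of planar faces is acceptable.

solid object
 facet normal -0.185 -0.868 0.461
  outer loop
   vertex 1.2 3.1 3.0
   vertex 0.6 1.9 0.5
   vertex 4.6 1.1 0.6
  endloop
 endfacet
 facet normal 0.309 -0.469 0.828
  outer loop
   vertex 1.2 3.1 3.0
   vertex 4.6 1.1 0.6
   vertex 5.0 2.6 1.3
  endloop
 endfacet
 facet normal -0.100 -0.597 -0.796
  outer loop
   vertex 2.4 2.0 0.2
   vertex 4.6 1.1 0.6
   vertex 0.6 1.9 0.5
  endloop
 endfacet
 facet normal 0.300 0.337 -0.893
  outer loop
   vertex 2.4 2.0 0.2
   vertex 5.0 2.6 1.3
   vertex 4.6 1.1 0.6
  endloop
 endfacet
 facet normal 0.147 0.988 0.039
  outer loop
   vertex 1.7 3.1 1.1
   vertex 1.2 3.1 3.0
   vertex 5.0 2.6 1.3
  endloop
 endfacet
 facet normal 0.147 0.681 -0.718
  outer loop
   vertex 1.7 3.1 1.1
   vertex 5.0 2.6 1.3
   vertex 2.4 2.0 0.2
  endloop
 endfacet
 facet normal -0.679 0.712 -0.179
  outer loop
   vertex 1.7 3.1 1.1
   vertex 0.6 1.9 0.5
   vertex 1.2 3.1 3.0
  endloop
 endfacet
 facet normal -0.166 0.559 -0.812
  outer loop
   vertex 1.7 3.1 1.1
   vertex 2.4 2.0 0.2
   vertex 0.6 1.9 0.5
  endloop
 endfacet
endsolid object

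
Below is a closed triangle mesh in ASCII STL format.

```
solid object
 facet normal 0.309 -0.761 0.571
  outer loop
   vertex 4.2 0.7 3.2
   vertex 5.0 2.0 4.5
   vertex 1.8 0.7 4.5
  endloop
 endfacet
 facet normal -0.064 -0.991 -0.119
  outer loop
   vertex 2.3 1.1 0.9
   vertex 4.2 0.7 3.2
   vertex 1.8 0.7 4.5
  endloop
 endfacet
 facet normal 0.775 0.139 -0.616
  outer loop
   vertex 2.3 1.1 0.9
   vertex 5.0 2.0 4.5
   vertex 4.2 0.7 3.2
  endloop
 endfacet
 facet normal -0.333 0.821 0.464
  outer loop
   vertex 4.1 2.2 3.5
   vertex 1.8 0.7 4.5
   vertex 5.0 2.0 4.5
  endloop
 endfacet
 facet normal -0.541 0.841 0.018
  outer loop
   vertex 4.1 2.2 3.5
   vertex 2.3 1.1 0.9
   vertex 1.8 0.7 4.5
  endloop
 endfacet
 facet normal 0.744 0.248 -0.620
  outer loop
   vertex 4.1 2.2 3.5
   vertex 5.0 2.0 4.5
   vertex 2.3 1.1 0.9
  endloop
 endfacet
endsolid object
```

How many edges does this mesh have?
9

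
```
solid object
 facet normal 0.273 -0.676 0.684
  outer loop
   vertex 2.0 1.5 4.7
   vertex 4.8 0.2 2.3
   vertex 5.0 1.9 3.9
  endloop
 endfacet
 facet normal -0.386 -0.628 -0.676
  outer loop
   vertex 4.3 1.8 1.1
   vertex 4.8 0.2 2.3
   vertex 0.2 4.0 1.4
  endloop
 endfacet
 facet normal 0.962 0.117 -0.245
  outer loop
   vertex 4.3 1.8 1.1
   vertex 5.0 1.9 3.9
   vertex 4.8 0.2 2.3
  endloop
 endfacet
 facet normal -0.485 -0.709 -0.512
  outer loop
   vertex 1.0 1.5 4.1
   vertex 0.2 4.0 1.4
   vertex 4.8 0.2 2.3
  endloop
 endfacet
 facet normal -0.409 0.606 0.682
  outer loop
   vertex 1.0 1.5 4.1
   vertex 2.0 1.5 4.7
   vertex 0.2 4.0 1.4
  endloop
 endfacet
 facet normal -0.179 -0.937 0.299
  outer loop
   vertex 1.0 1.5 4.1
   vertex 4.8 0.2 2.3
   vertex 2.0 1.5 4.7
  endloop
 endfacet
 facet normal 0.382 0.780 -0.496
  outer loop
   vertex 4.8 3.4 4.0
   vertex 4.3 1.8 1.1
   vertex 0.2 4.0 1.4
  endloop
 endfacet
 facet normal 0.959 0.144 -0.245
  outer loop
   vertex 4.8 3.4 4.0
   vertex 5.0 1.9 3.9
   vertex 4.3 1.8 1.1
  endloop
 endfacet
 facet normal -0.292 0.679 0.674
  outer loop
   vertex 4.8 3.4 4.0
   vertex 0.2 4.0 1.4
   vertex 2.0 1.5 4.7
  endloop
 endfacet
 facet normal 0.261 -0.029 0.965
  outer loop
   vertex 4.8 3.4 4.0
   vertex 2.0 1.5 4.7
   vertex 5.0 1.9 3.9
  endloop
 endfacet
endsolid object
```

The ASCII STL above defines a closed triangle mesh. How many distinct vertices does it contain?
7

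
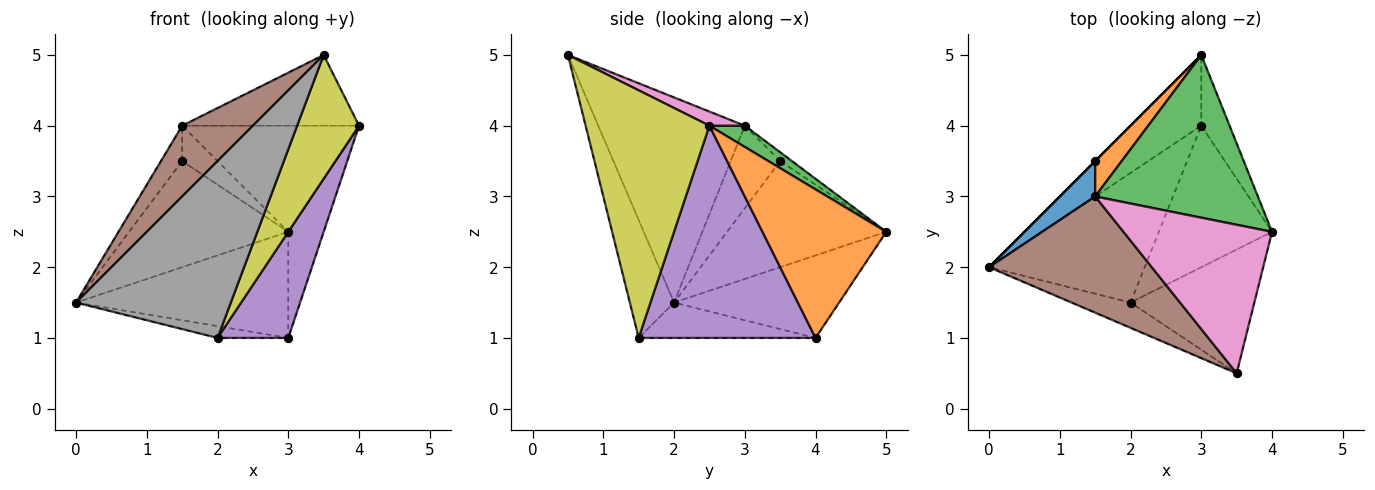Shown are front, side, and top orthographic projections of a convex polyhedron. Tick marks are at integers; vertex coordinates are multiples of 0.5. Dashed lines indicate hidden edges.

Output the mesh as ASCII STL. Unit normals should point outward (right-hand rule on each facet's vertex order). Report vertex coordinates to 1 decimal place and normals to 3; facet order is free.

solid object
 facet normal -0.543 0.699 -0.466
  outer loop
   vertex 3.0 4.0 1.0
   vertex 0.0 2.0 1.5
   vertex 3.0 5.0 2.5
  endloop
 endfacet
 facet normal 0.946 0.270 -0.180
  outer loop
   vertex 3.0 4.0 1.0
   vertex 3.0 5.0 2.5
   vertex 4.0 2.5 4.0
  endloop
 endfacet
 facet normal 0.109 0.543 0.833
  outer loop
   vertex 1.5 3.0 4.0
   vertex 4.0 2.5 4.0
   vertex 3.0 5.0 2.5
  endloop
 endfacet
 facet normal -0.221 0.088 -0.971
  outer loop
   vertex 2.0 1.5 1.0
   vertex 0.0 2.0 1.5
   vertex 3.0 4.0 1.0
  endloop
 endfacet
 facet normal 0.832 -0.333 -0.444
  outer loop
   vertex 2.0 1.5 1.0
   vertex 3.0 4.0 1.0
   vertex 4.0 2.5 4.0
  endloop
 endfacet
 facet normal -0.733 -0.354 0.581
  outer loop
   vertex 3.5 0.5 5.0
   vertex 1.5 3.0 4.0
   vertex 0.0 2.0 1.5
  endloop
 endfacet
 facet normal 0.086 0.428 0.900
  outer loop
   vertex 3.5 0.5 5.0
   vertex 4.0 2.5 4.0
   vertex 1.5 3.0 4.0
  endloop
 endfacet
 facet normal -0.272 -0.953 -0.136
  outer loop
   vertex 3.5 0.5 5.0
   vertex 0.0 2.0 1.5
   vertex 2.0 1.5 1.0
  endloop
 endfacet
 facet normal 0.816 -0.408 -0.408
  outer loop
   vertex 3.5 0.5 5.0
   vertex 2.0 1.5 1.0
   vertex 4.0 2.5 4.0
  endloop
 endfacet
 facet normal -0.707 0.707 0.000
  outer loop
   vertex 1.5 3.5 3.5
   vertex 3.0 5.0 2.5
   vertex 0.0 2.0 1.5
  endloop
 endfacet
 facet normal -0.855 0.367 0.367
  outer loop
   vertex 1.5 3.5 3.5
   vertex 0.0 2.0 1.5
   vertex 1.5 3.0 4.0
  endloop
 endfacet
 facet normal -0.229 0.688 0.688
  outer loop
   vertex 1.5 3.5 3.5
   vertex 1.5 3.0 4.0
   vertex 3.0 5.0 2.5
  endloop
 endfacet
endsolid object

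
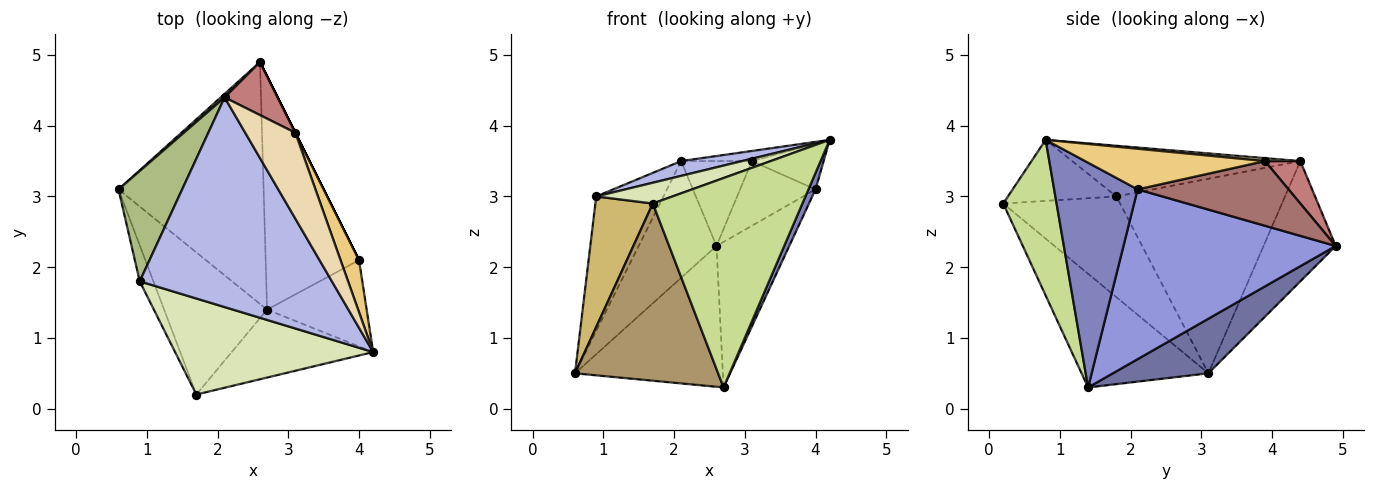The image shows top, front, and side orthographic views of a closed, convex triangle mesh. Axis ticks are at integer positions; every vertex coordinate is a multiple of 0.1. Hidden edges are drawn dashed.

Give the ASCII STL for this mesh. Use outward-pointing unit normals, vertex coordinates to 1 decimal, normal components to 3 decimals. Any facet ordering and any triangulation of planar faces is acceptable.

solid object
 facet normal 0.309 0.478 -0.822
  outer loop
   vertex 2.7 1.4 0.3
   vertex 0.6 3.1 0.5
   vertex 2.6 4.9 2.3
  endloop
 endfacet
 facet normal 0.912 -0.077 -0.404
  outer loop
   vertex 4.0 2.1 3.1
   vertex 4.2 0.8 3.8
   vertex 2.7 1.4 0.3
  endloop
 endfacet
 facet normal 0.839 0.288 -0.462
  outer loop
   vertex 4.0 2.1 3.1
   vertex 2.7 1.4 0.3
   vertex 2.6 4.9 2.3
  endloop
 endfacet
 facet normal -0.254 -0.068 0.965
  outer loop
   vertex 2.1 4.4 3.5
   vertex 0.9 1.8 3.0
   vertex 4.2 0.8 3.8
  endloop
 endfacet
 facet normal -0.680 0.733 0.022
  outer loop
   vertex 2.1 4.4 3.5
   vertex 2.6 4.9 2.3
   vertex 0.6 3.1 0.5
  endloop
 endfacet
 facet normal -0.889 0.354 0.291
  outer loop
   vertex 2.1 4.4 3.5
   vertex 0.6 3.1 0.5
   vertex 0.9 1.8 3.0
  endloop
 endfacet
 facet normal 0.321 -0.901 -0.292
  outer loop
   vertex 1.7 0.2 2.9
   vertex 2.7 1.4 0.3
   vertex 4.2 0.8 3.8
  endloop
 endfacet
 facet normal -0.288 -0.203 0.936
  outer loop
   vertex 1.7 0.2 2.9
   vertex 4.2 0.8 3.8
   vertex 0.9 1.8 3.0
  endloop
 endfacet
 facet normal -0.568 -0.642 -0.515
  outer loop
   vertex 1.7 0.2 2.9
   vertex 0.6 3.1 0.5
   vertex 2.7 1.4 0.3
  endloop
 endfacet
 facet normal -0.891 -0.438 -0.121
  outer loop
   vertex 1.7 0.2 2.9
   vertex 0.9 1.8 3.0
   vertex 0.6 3.1 0.5
  endloop
 endfacet
 facet normal 0.856 0.341 0.389
  outer loop
   vertex 3.1 3.9 3.5
   vertex 4.2 0.8 3.8
   vertex 4.0 2.1 3.1
  endloop
 endfacet
 facet normal 0.058 0.117 0.991
  outer loop
   vertex 3.1 3.9 3.5
   vertex 2.1 4.4 3.5
   vertex 4.2 0.8 3.8
  endloop
 endfacet
 facet normal 0.894 0.447 0.000
  outer loop
   vertex 3.1 3.9 3.5
   vertex 4.0 2.1 3.1
   vertex 2.6 4.9 2.3
  endloop
 endfacet
 facet normal 0.390 0.781 0.488
  outer loop
   vertex 3.1 3.9 3.5
   vertex 2.6 4.9 2.3
   vertex 2.1 4.4 3.5
  endloop
 endfacet
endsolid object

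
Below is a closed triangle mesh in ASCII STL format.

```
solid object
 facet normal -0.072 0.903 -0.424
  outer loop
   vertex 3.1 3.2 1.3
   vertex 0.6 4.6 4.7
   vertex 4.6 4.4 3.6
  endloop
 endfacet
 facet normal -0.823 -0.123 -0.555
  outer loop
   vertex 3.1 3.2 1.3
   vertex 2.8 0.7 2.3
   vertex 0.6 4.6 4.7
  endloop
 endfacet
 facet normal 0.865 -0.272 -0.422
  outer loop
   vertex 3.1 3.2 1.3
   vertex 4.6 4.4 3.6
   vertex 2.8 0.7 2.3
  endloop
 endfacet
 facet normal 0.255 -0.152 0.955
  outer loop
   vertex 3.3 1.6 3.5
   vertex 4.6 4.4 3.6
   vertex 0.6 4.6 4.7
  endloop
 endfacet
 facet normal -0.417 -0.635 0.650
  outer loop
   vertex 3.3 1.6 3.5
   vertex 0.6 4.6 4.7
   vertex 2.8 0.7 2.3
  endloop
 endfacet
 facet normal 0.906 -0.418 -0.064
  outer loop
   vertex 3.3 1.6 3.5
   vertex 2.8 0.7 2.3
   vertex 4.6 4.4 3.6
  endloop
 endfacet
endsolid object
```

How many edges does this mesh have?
9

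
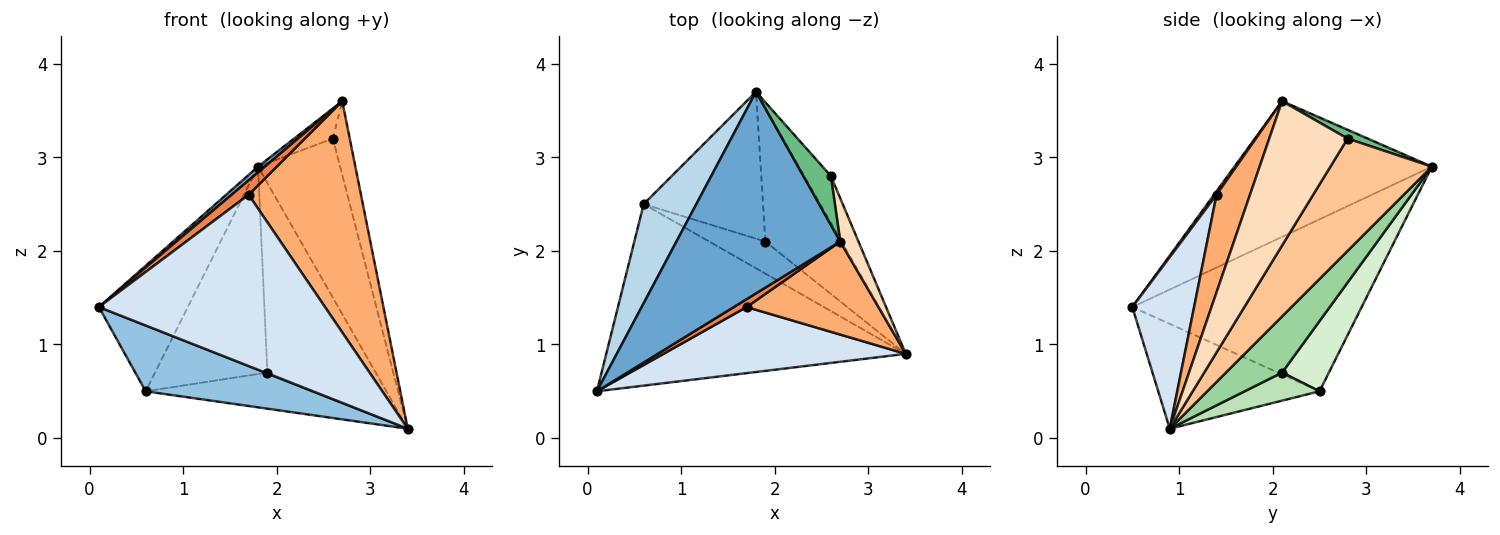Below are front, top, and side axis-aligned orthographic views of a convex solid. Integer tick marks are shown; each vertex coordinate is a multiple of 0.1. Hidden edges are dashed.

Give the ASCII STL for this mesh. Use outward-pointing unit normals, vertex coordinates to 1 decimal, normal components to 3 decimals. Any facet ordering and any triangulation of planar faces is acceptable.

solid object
 facet normal -0.638 -0.022 0.770
  outer loop
   vertex 2.7 2.1 3.6
   vertex 1.8 3.7 2.9
   vertex 0.1 0.5 1.4
  endloop
 endfacet
 facet normal -0.313 -0.324 -0.893
  outer loop
   vertex 0.6 2.5 0.5
   vertex 3.4 0.9 0.1
   vertex 0.1 0.5 1.4
  endloop
 endfacet
 facet normal -0.897 0.348 0.274
  outer loop
   vertex 0.6 2.5 0.5
   vertex 0.1 0.5 1.4
   vertex 1.8 3.7 2.9
  endloop
 endfacet
 facet normal 0.247 -0.904 0.349
  outer loop
   vertex 1.7 1.4 2.6
   vertex 0.1 0.5 1.4
   vertex 3.4 0.9 0.1
  endloop
 endfacet
 facet normal 0.130 -0.869 0.478
  outer loop
   vertex 1.7 1.4 2.6
   vertex 2.7 2.1 3.6
   vertex 0.1 0.5 1.4
  endloop
 endfacet
 facet normal 0.266 -0.894 0.360
  outer loop
   vertex 1.7 1.4 2.6
   vertex 3.4 0.9 0.1
   vertex 2.7 2.1 3.6
  endloop
 endfacet
 facet normal 0.764 0.619 -0.182
  outer loop
   vertex 2.6 2.8 3.2
   vertex 3.4 0.9 0.1
   vertex 1.8 3.7 2.9
  endloop
 endfacet
 facet normal 0.970 0.209 0.123
  outer loop
   vertex 2.6 2.8 3.2
   vertex 2.7 2.1 3.6
   vertex 3.4 0.9 0.1
  endloop
 endfacet
 facet normal 0.262 0.507 0.821
  outer loop
   vertex 2.6 2.8 3.2
   vertex 1.8 3.7 2.9
   vertex 2.7 2.1 3.6
  endloop
 endfacet
 facet normal 0.390 0.753 -0.530
  outer loop
   vertex 1.9 2.1 0.7
   vertex 1.8 3.7 2.9
   vertex 3.4 0.9 0.1
  endloop
 endfacet
 facet normal 0.315 0.709 -0.630
  outer loop
   vertex 1.9 2.1 0.7
   vertex 3.4 0.9 0.1
   vertex 0.6 2.5 0.5
  endloop
 endfacet
 facet normal 0.322 0.773 -0.547
  outer loop
   vertex 1.9 2.1 0.7
   vertex 0.6 2.5 0.5
   vertex 1.8 3.7 2.9
  endloop
 endfacet
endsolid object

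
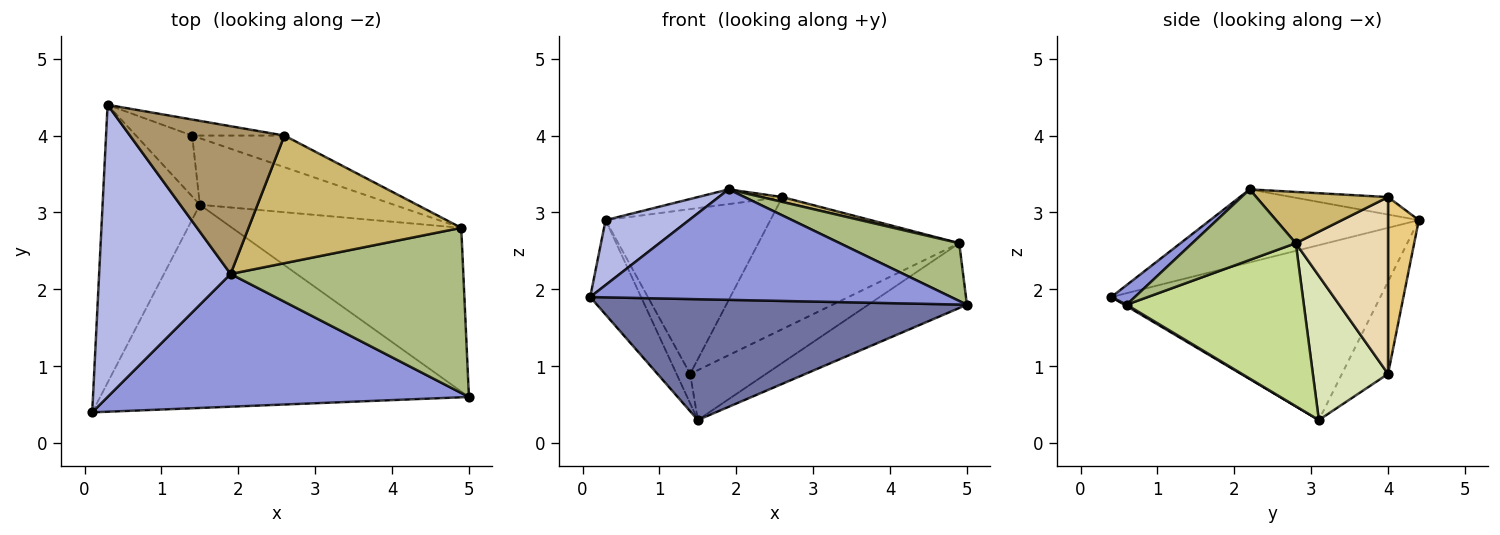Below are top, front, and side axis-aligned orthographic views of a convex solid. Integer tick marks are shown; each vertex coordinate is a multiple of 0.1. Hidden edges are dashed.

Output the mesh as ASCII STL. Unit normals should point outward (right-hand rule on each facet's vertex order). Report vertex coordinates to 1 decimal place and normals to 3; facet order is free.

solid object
 facet normal 0.003 -0.511 -0.860
  outer loop
   vertex 1.5 3.1 0.3
   vertex 5.0 0.6 1.8
   vertex 0.1 0.4 1.9
  endloop
 endfacet
 facet normal -0.862 0.163 -0.479
  outer loop
   vertex 1.5 3.1 0.3
   vertex 0.1 0.4 1.9
   vertex 0.3 4.4 2.9
  endloop
 endfacet
 facet normal 0.042 -0.639 0.768
  outer loop
   vertex 1.9 2.2 3.3
   vertex 0.1 0.4 1.9
   vertex 5.0 0.6 1.8
  endloop
 endfacet
 facet normal -0.477 -0.191 0.858
  outer loop
   vertex 1.9 2.2 3.3
   vertex 0.3 4.4 2.9
   vertex 0.1 0.4 1.9
  endloop
 endfacet
 facet normal -0.828 0.244 -0.504
  outer loop
   vertex 1.4 4.0 0.9
   vertex 1.5 3.1 0.3
   vertex 0.3 4.4 2.9
  endloop
 endfacet
 facet normal 0.275 -0.317 0.907
  outer loop
   vertex 4.9 2.8 2.6
   vertex 1.9 2.2 3.3
   vertex 5.0 0.6 1.8
  endloop
 endfacet
 facet normal 0.552 0.307 -0.775
  outer loop
   vertex 4.9 2.8 2.6
   vertex 5.0 0.6 1.8
   vertex 1.5 3.1 0.3
  endloop
 endfacet
 facet normal 0.511 0.515 -0.688
  outer loop
   vertex 4.9 2.8 2.6
   vertex 1.5 3.1 0.3
   vertex 1.4 4.0 0.9
  endloop
 endfacet
 facet normal -0.112 0.098 0.989
  outer loop
   vertex 2.6 4.0 3.2
   vertex 0.3 4.4 2.9
   vertex 1.9 2.2 3.3
  endloop
 endfacet
 facet normal 0.234 -0.037 0.972
  outer loop
   vertex 2.6 4.0 3.2
   vertex 1.9 2.2 3.3
   vertex 4.9 2.8 2.6
  endloop
 endfacet
 facet normal 0.183 0.979 -0.095
  outer loop
   vertex 2.6 4.0 3.2
   vertex 1.4 4.0 0.9
   vertex 0.3 4.4 2.9
  endloop
 endfacet
 facet normal 0.408 0.888 -0.213
  outer loop
   vertex 2.6 4.0 3.2
   vertex 4.9 2.8 2.6
   vertex 1.4 4.0 0.9
  endloop
 endfacet
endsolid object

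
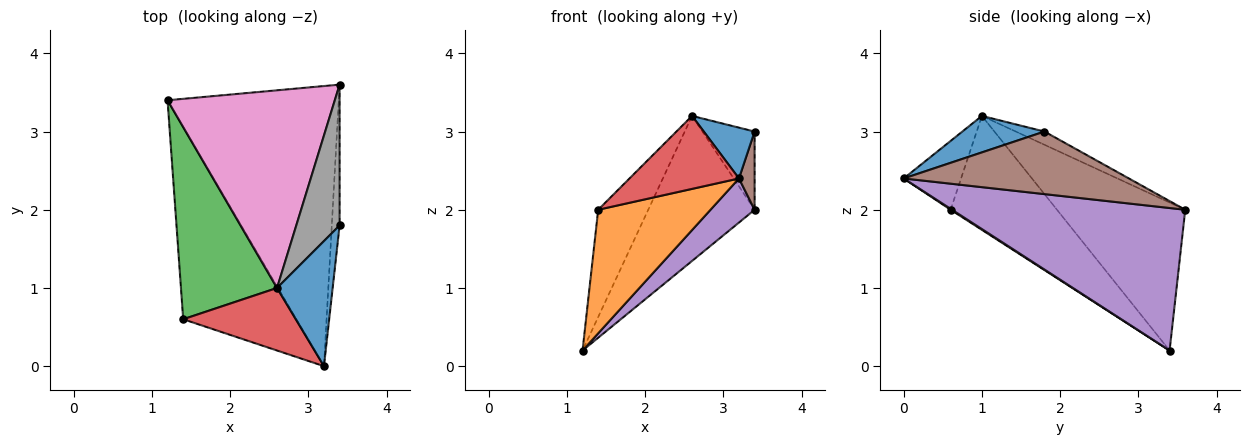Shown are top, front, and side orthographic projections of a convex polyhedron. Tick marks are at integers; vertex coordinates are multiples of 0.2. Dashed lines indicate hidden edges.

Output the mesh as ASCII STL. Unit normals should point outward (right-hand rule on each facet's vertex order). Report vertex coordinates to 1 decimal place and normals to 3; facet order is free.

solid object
 facet normal 0.520 -0.322 0.792
  outer loop
   vertex 2.6 1.0 3.2
   vertex 3.2 0.0 2.4
   vertex 3.4 1.8 3.0
  endloop
 endfacet
 facet normal 0.007 -0.540 -0.841
  outer loop
   vertex 1.4 0.6 2.0
   vertex 1.2 3.4 0.2
   vertex 3.2 0.0 2.4
  endloop
 endfacet
 facet normal -0.719 0.339 0.607
  outer loop
   vertex 1.4 0.6 2.0
   vertex 2.6 1.0 3.2
   vertex 1.2 3.4 0.2
  endloop
 endfacet
 facet normal -0.370 -0.706 0.605
  outer loop
   vertex 1.4 0.6 2.0
   vertex 3.2 0.0 2.4
   vertex 2.6 1.0 3.2
  endloop
 endfacet
 facet normal 0.635 -0.120 -0.763
  outer loop
   vertex 3.4 3.6 2.0
   vertex 3.2 0.0 2.4
   vertex 1.2 3.4 0.2
  endloop
 endfacet
 facet normal 0.990 -0.069 -0.124
  outer loop
   vertex 3.4 3.6 2.0
   vertex 3.4 1.8 3.0
   vertex 3.2 0.0 2.4
  endloop
 endfacet
 facet normal -0.581 0.482 0.656
  outer loop
   vertex 3.4 3.6 2.0
   vertex 1.2 3.4 0.2
   vertex 2.6 1.0 3.2
  endloop
 endfacet
 facet normal -0.258 0.469 0.845
  outer loop
   vertex 3.4 3.6 2.0
   vertex 2.6 1.0 3.2
   vertex 3.4 1.8 3.0
  endloop
 endfacet
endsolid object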